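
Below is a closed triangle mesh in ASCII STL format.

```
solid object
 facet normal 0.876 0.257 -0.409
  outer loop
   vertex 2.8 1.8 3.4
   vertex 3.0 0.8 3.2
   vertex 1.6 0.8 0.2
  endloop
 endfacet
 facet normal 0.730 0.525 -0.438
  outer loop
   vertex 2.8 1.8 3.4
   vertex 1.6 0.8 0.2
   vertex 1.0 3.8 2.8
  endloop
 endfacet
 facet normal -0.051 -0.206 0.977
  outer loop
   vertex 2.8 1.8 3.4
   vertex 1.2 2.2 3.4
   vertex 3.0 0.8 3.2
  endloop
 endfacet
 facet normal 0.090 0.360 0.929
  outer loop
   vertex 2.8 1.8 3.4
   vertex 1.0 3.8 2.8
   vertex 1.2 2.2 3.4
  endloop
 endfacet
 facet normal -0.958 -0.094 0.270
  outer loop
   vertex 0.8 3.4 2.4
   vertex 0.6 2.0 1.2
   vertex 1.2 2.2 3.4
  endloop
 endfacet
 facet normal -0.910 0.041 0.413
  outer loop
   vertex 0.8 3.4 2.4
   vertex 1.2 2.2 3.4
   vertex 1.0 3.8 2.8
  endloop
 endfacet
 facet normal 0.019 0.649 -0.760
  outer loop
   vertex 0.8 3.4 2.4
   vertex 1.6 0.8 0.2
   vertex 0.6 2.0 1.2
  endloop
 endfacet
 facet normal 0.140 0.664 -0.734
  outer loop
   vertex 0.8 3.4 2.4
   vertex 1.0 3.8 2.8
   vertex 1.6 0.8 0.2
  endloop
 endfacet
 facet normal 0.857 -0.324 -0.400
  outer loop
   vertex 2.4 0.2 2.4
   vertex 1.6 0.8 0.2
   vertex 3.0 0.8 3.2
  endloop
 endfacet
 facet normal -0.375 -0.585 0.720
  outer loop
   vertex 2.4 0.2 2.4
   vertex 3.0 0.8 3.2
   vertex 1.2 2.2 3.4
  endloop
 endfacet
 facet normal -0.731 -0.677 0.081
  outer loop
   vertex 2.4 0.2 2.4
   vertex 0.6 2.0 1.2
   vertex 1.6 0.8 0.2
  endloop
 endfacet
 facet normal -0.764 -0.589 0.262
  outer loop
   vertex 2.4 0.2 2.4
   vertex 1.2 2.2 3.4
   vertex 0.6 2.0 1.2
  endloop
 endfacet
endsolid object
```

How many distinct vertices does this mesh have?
8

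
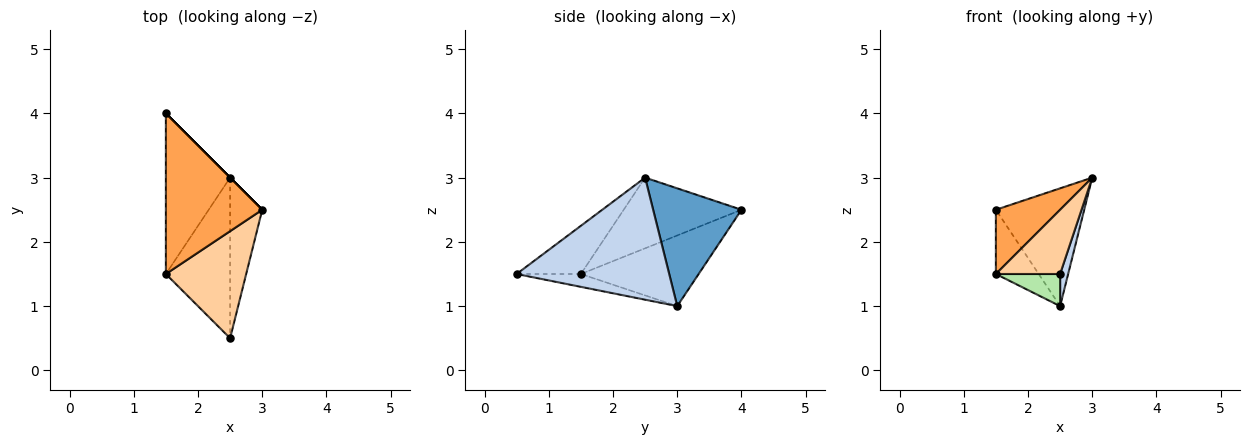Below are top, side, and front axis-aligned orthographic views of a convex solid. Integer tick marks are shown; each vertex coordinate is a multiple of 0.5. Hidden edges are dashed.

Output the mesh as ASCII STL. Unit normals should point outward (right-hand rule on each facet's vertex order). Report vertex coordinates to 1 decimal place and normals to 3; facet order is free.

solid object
 facet normal 0.707 0.707 0.000
  outer loop
   vertex 2.5 3.0 1.0
   vertex 1.5 4.0 2.5
   vertex 3.0 2.5 3.0
  endloop
 endfacet
 facet normal 0.966 -0.051 -0.254
  outer loop
   vertex 2.5 3.0 1.0
   vertex 3.0 2.5 3.0
   vertex 2.5 0.5 1.5
  endloop
 endfacet
 facet normal -0.563 -0.307 0.767
  outer loop
   vertex 1.5 1.5 1.5
   vertex 3.0 2.5 3.0
   vertex 1.5 4.0 2.5
  endloop
 endfacet
 facet normal -0.457 -0.457 0.762
  outer loop
   vertex 1.5 1.5 1.5
   vertex 2.5 0.5 1.5
   vertex 3.0 2.5 3.0
  endloop
 endfacet
 facet normal -0.715 0.260 -0.650
  outer loop
   vertex 1.5 1.5 1.5
   vertex 1.5 4.0 2.5
   vertex 2.5 3.0 1.0
  endloop
 endfacet
 facet normal -0.192 -0.192 -0.962
  outer loop
   vertex 1.5 1.5 1.5
   vertex 2.5 3.0 1.0
   vertex 2.5 0.5 1.5
  endloop
 endfacet
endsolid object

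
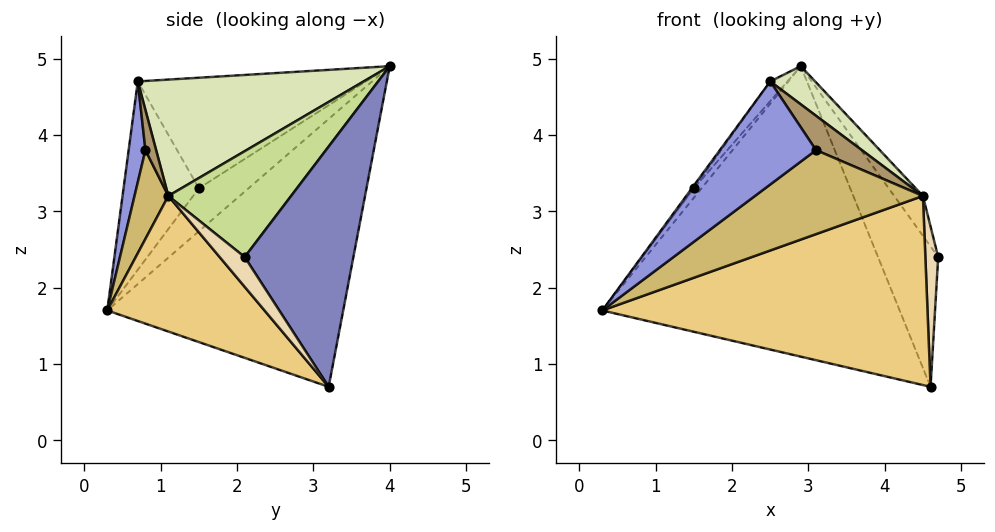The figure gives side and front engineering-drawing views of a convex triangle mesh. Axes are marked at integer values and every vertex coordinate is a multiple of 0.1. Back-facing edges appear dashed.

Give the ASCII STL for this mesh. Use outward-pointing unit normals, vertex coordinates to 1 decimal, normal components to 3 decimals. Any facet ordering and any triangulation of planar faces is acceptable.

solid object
 facet normal -0.577 0.727 -0.372
  outer loop
   vertex 4.6 3.2 0.7
   vertex 0.3 0.3 1.7
   vertex 2.9 4.0 4.9
  endloop
 endfacet
 facet normal 0.846 0.468 0.253
  outer loop
   vertex 4.6 3.2 0.7
   vertex 2.9 4.0 4.9
   vertex 4.7 2.1 2.4
  endloop
 endfacet
 facet normal 0.172 -0.985 0.005
  outer loop
   vertex 3.1 0.8 3.8
   vertex 2.5 0.7 4.7
   vertex 0.3 0.3 1.7
  endloop
 endfacet
 facet normal -0.837 0.129 0.531
  outer loop
   vertex 1.5 1.5 3.3
   vertex 2.9 4.0 4.9
   vertex 0.3 0.3 1.7
  endloop
 endfacet
 facet normal -0.808 0.022 0.589
  outer loop
   vertex 1.5 1.5 3.3
   vertex 0.3 0.3 1.7
   vertex 2.5 0.7 4.7
  endloop
 endfacet
 facet normal -0.796 0.060 0.603
  outer loop
   vertex 1.5 1.5 3.3
   vertex 2.5 0.7 4.7
   vertex 2.9 4.0 4.9
  endloop
 endfacet
 facet normal 0.861 0.201 0.467
  outer loop
   vertex 4.5 1.1 3.2
   vertex 4.7 2.1 2.4
   vertex 2.9 4.0 4.9
  endloop
 endfacet
 facet normal 0.611 -0.121 0.782
  outer loop
   vertex 4.5 1.1 3.2
   vertex 2.9 4.0 4.9
   vertex 2.5 0.7 4.7
  endloop
 endfacet
 facet normal 0.227 -0.973 0.043
  outer loop
   vertex 4.5 1.1 3.2
   vertex 2.5 0.7 4.7
   vertex 3.1 0.8 3.8
  endloop
 endfacet
 facet normal 0.197 -0.980 -0.030
  outer loop
   vertex 4.5 1.1 3.2
   vertex 3.1 0.8 3.8
   vertex 0.3 0.3 1.7
  endloop
 endfacet
 facet normal 0.350 -0.724 -0.594
  outer loop
   vertex 4.5 1.1 3.2
   vertex 0.3 0.3 1.7
   vertex 4.6 3.2 0.7
  endloop
 endfacet
 facet normal 0.841 -0.431 -0.328
  outer loop
   vertex 4.5 1.1 3.2
   vertex 4.6 3.2 0.7
   vertex 4.7 2.1 2.4
  endloop
 endfacet
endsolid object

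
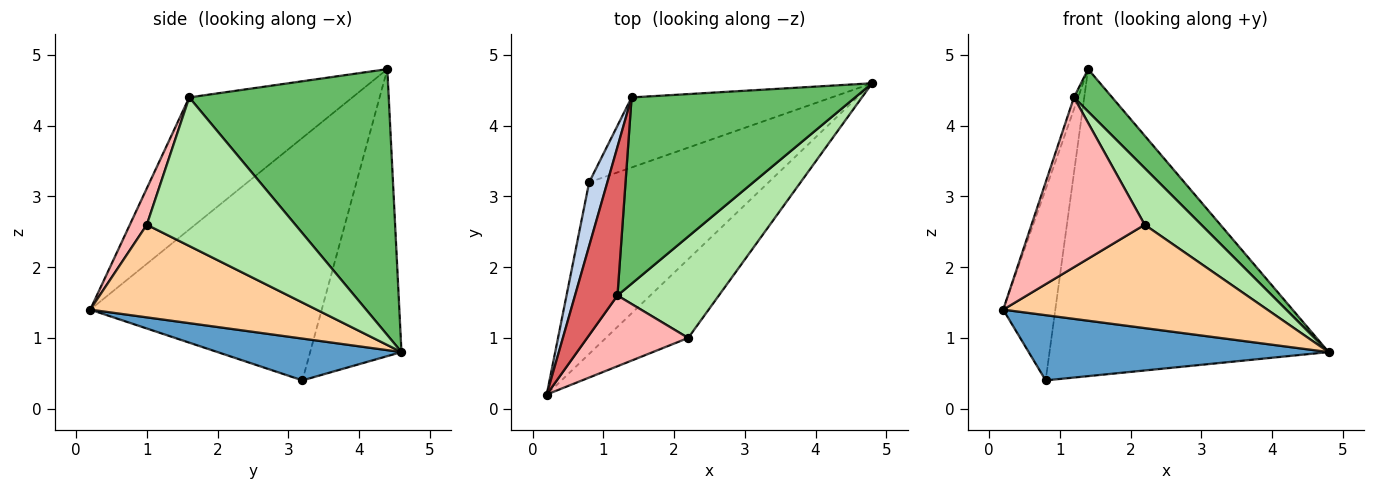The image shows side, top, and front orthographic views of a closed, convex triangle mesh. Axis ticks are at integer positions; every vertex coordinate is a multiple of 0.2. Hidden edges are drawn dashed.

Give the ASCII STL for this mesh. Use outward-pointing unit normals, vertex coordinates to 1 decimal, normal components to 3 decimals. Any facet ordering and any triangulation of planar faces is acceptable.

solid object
 facet normal 0.213 -0.347 -0.913
  outer loop
   vertex 0.8 3.2 0.4
   vertex 4.8 4.6 0.8
   vertex 0.2 0.2 1.4
  endloop
 endfacet
 facet normal -0.973 0.219 0.073
  outer loop
   vertex 0.8 3.2 0.4
   vertex 0.2 0.2 1.4
   vertex 1.4 4.4 4.8
  endloop
 endfacet
 facet normal -0.304 0.929 -0.212
  outer loop
   vertex 0.8 3.2 0.4
   vertex 1.4 4.4 4.8
   vertex 4.8 4.6 0.8
  endloop
 endfacet
 facet normal 0.563 -0.657 -0.501
  outer loop
   vertex 2.2 1.0 2.6
   vertex 0.2 0.2 1.4
   vertex 4.8 4.6 0.8
  endloop
 endfacet
 facet normal 0.757 -0.145 0.637
  outer loop
   vertex 1.2 1.6 4.4
   vertex 4.8 4.6 0.8
   vertex 1.4 4.4 4.8
  endloop
 endfacet
 facet normal 0.788 -0.300 0.538
  outer loop
   vertex 1.2 1.6 4.4
   vertex 2.2 1.0 2.6
   vertex 4.8 4.6 0.8
  endloop
 endfacet
 facet normal -0.952 0.024 0.306
  outer loop
   vertex 1.2 1.6 4.4
   vertex 1.4 4.4 4.8
   vertex 0.2 0.2 1.4
  endloop
 endfacet
 facet normal 0.137 -0.914 0.381
  outer loop
   vertex 1.2 1.6 4.4
   vertex 0.2 0.2 1.4
   vertex 2.2 1.0 2.6
  endloop
 endfacet
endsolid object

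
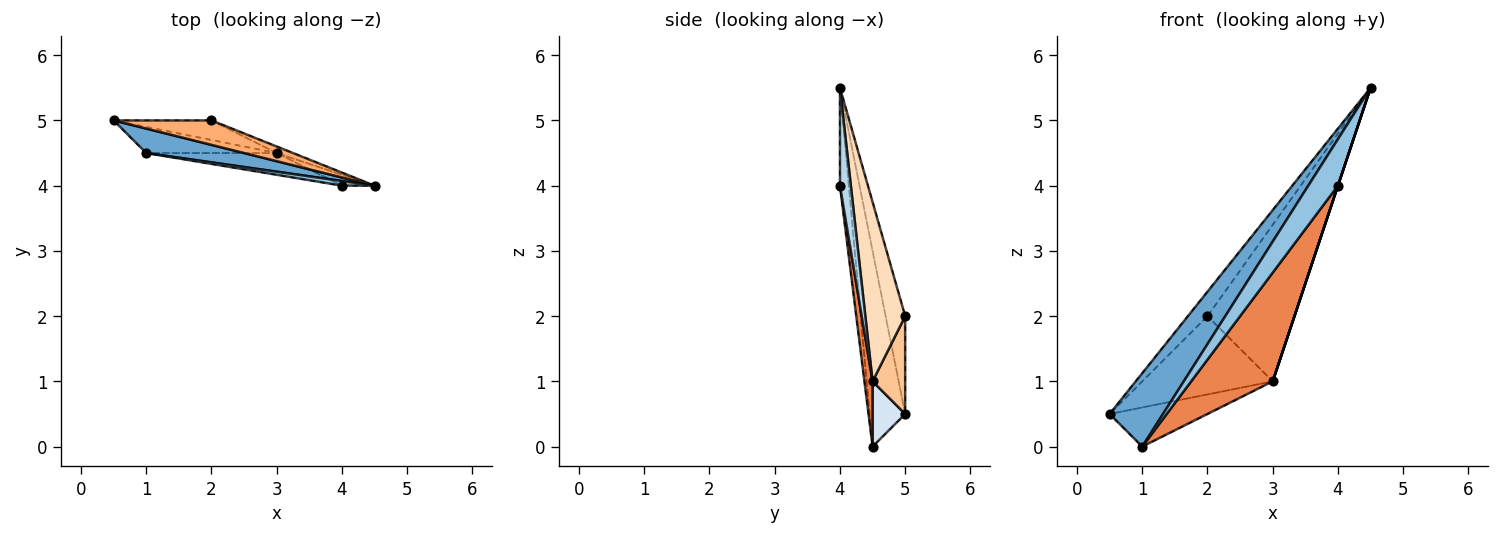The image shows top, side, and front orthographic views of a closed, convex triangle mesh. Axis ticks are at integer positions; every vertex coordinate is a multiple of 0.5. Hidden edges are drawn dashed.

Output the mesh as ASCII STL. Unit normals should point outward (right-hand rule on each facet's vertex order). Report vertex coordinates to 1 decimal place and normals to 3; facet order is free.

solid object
 facet normal -0.535 -0.802 0.267
  outer loop
   vertex 1.0 4.5 0.0
   vertex 4.5 4.0 5.5
   vertex 0.5 5.0 0.5
  endloop
 endfacet
 facet normal -0.286 -0.953 0.095
  outer loop
   vertex 4.0 4.0 4.0
   vertex 4.5 4.0 5.5
   vertex 1.0 4.5 0.0
  endloop
 endfacet
 facet normal 0.949 0.000 -0.316
  outer loop
   vertex 3.0 4.5 1.0
   vertex 4.5 4.0 5.5
   vertex 4.0 4.0 4.0
  endloop
 endfacet
 facet normal 0.267 0.802 -0.535
  outer loop
   vertex 3.0 4.5 1.0
   vertex 1.0 4.5 0.0
   vertex 0.5 5.0 0.5
  endloop
 endfacet
 facet normal 0.098 -0.976 -0.195
  outer loop
   vertex 3.0 4.5 1.0
   vertex 4.0 4.0 4.0
   vertex 1.0 4.5 0.0
  endloop
 endfacet
 facet normal -0.577 0.577 0.577
  outer loop
   vertex 2.0 5.0 2.0
   vertex 0.5 5.0 0.5
   vertex 4.5 4.0 5.5
  endloop
 endfacet
 facet normal 0.236 0.943 -0.236
  outer loop
   vertex 2.0 5.0 2.0
   vertex 3.0 4.5 1.0
   vertex 0.5 5.0 0.5
  endloop
 endfacet
 facet normal 0.416 0.908 -0.038
  outer loop
   vertex 2.0 5.0 2.0
   vertex 4.5 4.0 5.5
   vertex 3.0 4.5 1.0
  endloop
 endfacet
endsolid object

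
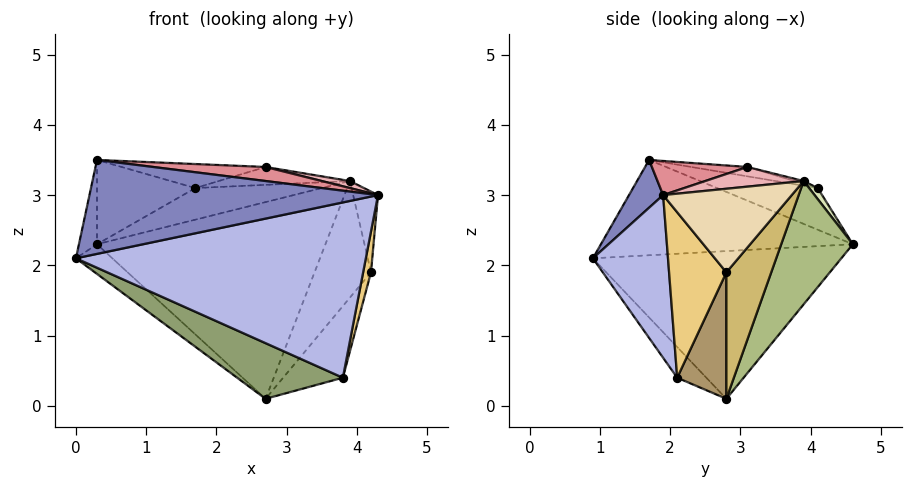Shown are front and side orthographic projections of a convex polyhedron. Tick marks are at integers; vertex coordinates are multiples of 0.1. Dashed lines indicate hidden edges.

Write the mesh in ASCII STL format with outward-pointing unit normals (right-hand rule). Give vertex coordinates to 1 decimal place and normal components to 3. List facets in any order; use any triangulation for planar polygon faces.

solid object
 facet normal -0.634 0.093 -0.768
  outer loop
   vertex 2.7 2.8 0.1
   vertex 0.0 0.9 2.1
   vertex 0.3 4.6 2.3
  endloop
 endfacet
 facet normal 0.103 -0.873 0.477
  outer loop
   vertex 0.3 1.7 3.5
   vertex 0.0 0.9 2.1
   vertex 4.3 1.9 3.0
  endloop
 endfacet
 facet normal -0.983 0.070 0.170
  outer loop
   vertex 0.3 1.7 3.5
   vertex 0.3 4.6 2.3
   vertex 0.0 0.9 2.1
  endloop
 endfacet
 facet normal 0.249 -0.961 -0.122
  outer loop
   vertex 3.8 2.1 0.4
   vertex 4.3 1.9 3.0
   vertex 0.0 0.9 2.1
  endloop
 endfacet
 facet normal -0.164 -0.595 -0.787
  outer loop
   vertex 3.8 2.1 0.4
   vertex 0.0 0.9 2.1
   vertex 2.7 2.8 0.1
  endloop
 endfacet
 facet normal 0.272 0.869 -0.414
  outer loop
   vertex 3.9 3.9 3.2
   vertex 2.7 2.8 0.1
   vertex 0.3 4.6 2.3
  endloop
 endfacet
 facet normal -0.365 0.356 0.860
  outer loop
   vertex 1.7 4.1 3.1
   vertex 0.3 4.6 2.3
   vertex 0.3 1.7 3.5
  endloop
 endfacet
 facet normal 0.060 0.891 0.451
  outer loop
   vertex 1.7 4.1 3.1
   vertex 3.9 3.9 3.2
   vertex 0.3 4.6 2.3
  endloop
 endfacet
 facet normal 0.562 0.682 -0.468
  outer loop
   vertex 4.2 2.8 1.9
   vertex 3.8 2.1 0.4
   vertex 2.7 2.8 0.1
  endloop
 endfacet
 facet normal 0.552 0.695 -0.460
  outer loop
   vertex 4.2 2.8 1.9
   vertex 2.7 2.8 0.1
   vertex 3.9 3.9 3.2
  endloop
 endfacet
 facet normal 0.971 -0.133 -0.197
  outer loop
   vertex 4.2 2.8 1.9
   vertex 4.3 1.9 3.0
   vertex 3.8 2.1 0.4
  endloop
 endfacet
 facet normal 0.980 0.189 0.066
  outer loop
   vertex 4.2 2.8 1.9
   vertex 3.9 3.9 3.2
   vertex 4.3 1.9 3.0
  endloop
 endfacet
 facet normal -0.082 0.210 0.974
  outer loop
   vertex 2.7 3.1 3.4
   vertex 1.7 4.1 3.1
   vertex 0.3 1.7 3.5
  endloop
 endfacet
 facet normal -0.019 0.270 0.963
  outer loop
   vertex 2.7 3.1 3.4
   vertex 3.9 3.9 3.2
   vertex 1.7 4.1 3.1
  endloop
 endfacet
 facet normal 0.130 -0.153 0.980
  outer loop
   vertex 2.7 3.1 3.4
   vertex 0.3 1.7 3.5
   vertex 4.3 1.9 3.0
  endloop
 endfacet
 facet normal 0.201 -0.058 0.978
  outer loop
   vertex 2.7 3.1 3.4
   vertex 4.3 1.9 3.0
   vertex 3.9 3.9 3.2
  endloop
 endfacet
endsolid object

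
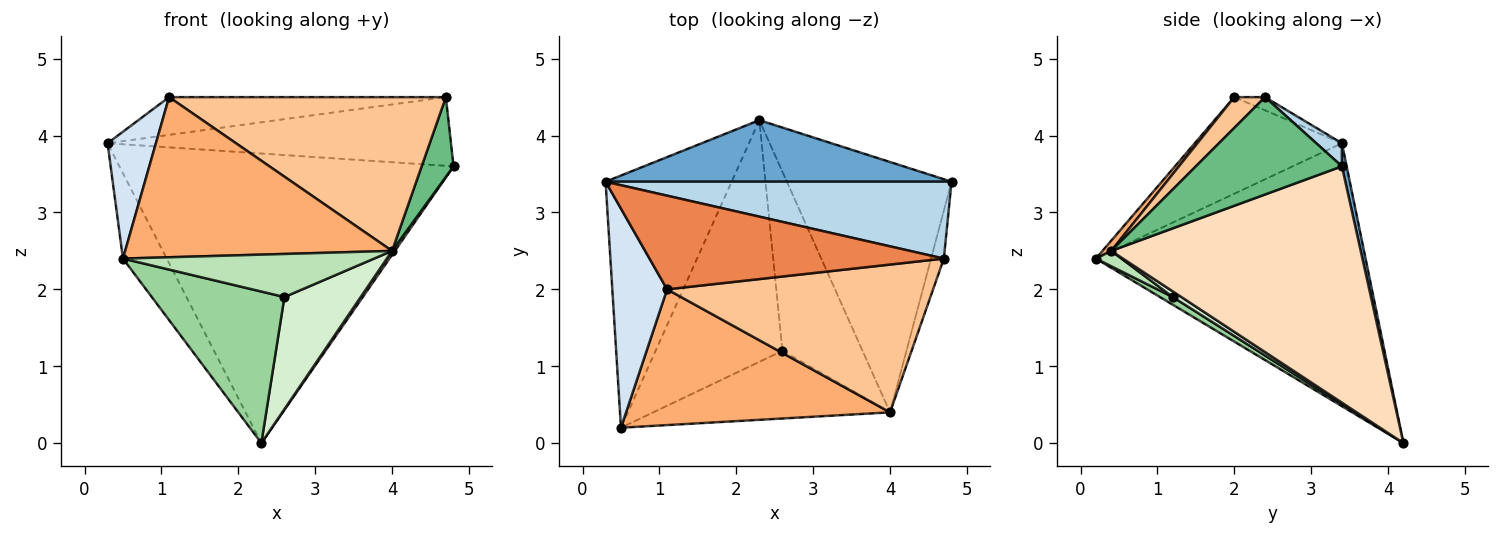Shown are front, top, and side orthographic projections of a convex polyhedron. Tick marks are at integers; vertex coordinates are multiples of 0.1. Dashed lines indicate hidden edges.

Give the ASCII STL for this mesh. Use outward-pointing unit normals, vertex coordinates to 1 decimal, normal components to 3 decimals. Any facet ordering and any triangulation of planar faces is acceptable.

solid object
 facet normal 0.014 0.978 0.208
  outer loop
   vertex 2.3 4.2 0.0
   vertex 0.3 3.4 3.9
   vertex 4.8 3.4 3.6
  endloop
 endfacet
 facet normal -0.892 0.145 -0.428
  outer loop
   vertex 2.3 4.2 0.0
   vertex 0.5 0.2 2.4
   vertex 0.3 3.4 3.9
  endloop
 endfacet
 facet normal 0.050 0.665 0.745
  outer loop
   vertex 4.7 2.4 4.5
   vertex 4.8 3.4 3.6
   vertex 0.3 3.4 3.9
  endloop
 endfacet
 facet normal -0.836 -0.275 0.474
  outer loop
   vertex 1.1 2.0 4.5
   vertex 0.3 3.4 3.9
   vertex 0.5 0.2 2.4
  endloop
 endfacet
 facet normal -0.041 0.373 0.927
  outer loop
   vertex 1.1 2.0 4.5
   vertex 4.7 2.4 4.5
   vertex 0.3 3.4 3.9
  endloop
 endfacet
 facet normal 0.025 -0.763 0.646
  outer loop
   vertex 4.0 0.4 2.5
   vertex 1.1 2.0 4.5
   vertex 0.5 0.2 2.4
  endloop
 endfacet
 facet normal 0.080 -0.719 0.691
  outer loop
   vertex 4.0 0.4 2.5
   vertex 4.7 2.4 4.5
   vertex 1.1 2.0 4.5
  endloop
 endfacet
 facet normal 0.820 -0.009 -0.572
  outer loop
   vertex 4.0 0.4 2.5
   vertex 2.3 4.2 0.0
   vertex 4.8 3.4 3.6
  endloop
 endfacet
 facet normal 0.969 -0.212 -0.127
  outer loop
   vertex 4.0 0.4 2.5
   vertex 4.8 3.4 3.6
   vertex 4.7 2.4 4.5
  endloop
 endfacet
 facet normal 0.051 -0.531 -0.846
  outer loop
   vertex 2.6 1.2 1.9
   vertex 0.5 0.2 2.4
   vertex 2.3 4.2 0.0
  endloop
 endfacet
 facet normal 0.055 -0.536 -0.842
  outer loop
   vertex 2.6 1.2 1.9
   vertex 4.0 0.4 2.5
   vertex 0.5 0.2 2.4
  endloop
 endfacet
 facet normal 0.060 -0.530 -0.846
  outer loop
   vertex 2.6 1.2 1.9
   vertex 2.3 4.2 0.0
   vertex 4.0 0.4 2.5
  endloop
 endfacet
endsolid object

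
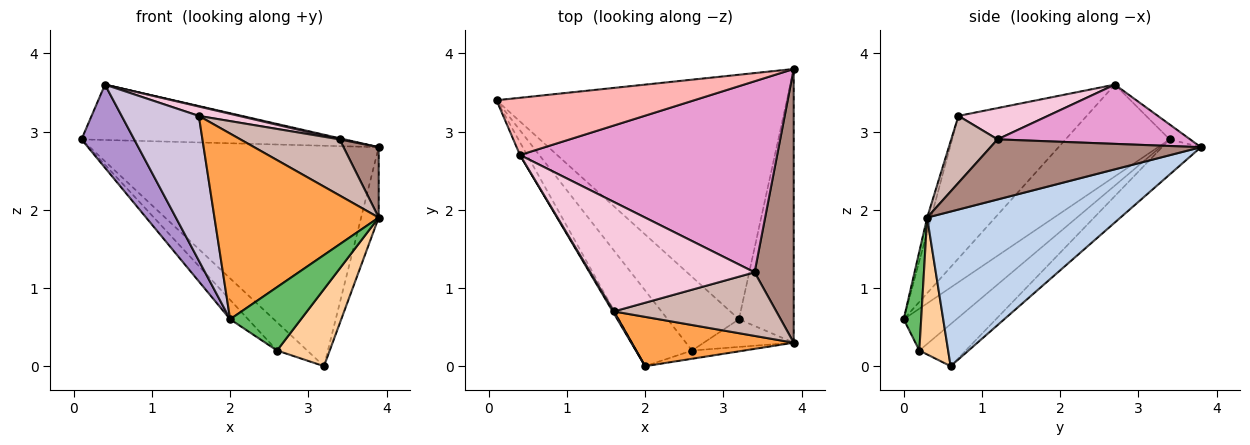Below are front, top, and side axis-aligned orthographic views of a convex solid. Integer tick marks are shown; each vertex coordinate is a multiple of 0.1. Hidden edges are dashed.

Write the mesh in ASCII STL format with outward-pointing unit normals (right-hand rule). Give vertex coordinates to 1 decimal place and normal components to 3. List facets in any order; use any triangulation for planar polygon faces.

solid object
 facet normal -0.090 0.667 -0.740
  outer loop
   vertex 3.2 0.6 0.0
   vertex 0.1 3.4 2.9
   vertex 3.9 3.8 2.8
  endloop
 endfacet
 facet normal 0.939 0.086 -0.333
  outer loop
   vertex 3.2 0.6 0.0
   vertex 3.9 3.8 2.8
   vertex 3.9 0.3 1.9
  endloop
 endfacet
 facet normal -0.023 -0.966 0.257
  outer loop
   vertex 1.6 0.7 3.2
   vertex 2.0 0.0 0.6
   vertex 3.9 0.3 1.9
  endloop
 endfacet
 facet normal 0.458 -0.837 -0.301
  outer loop
   vertex 2.6 0.2 0.2
   vertex 3.2 0.6 0.0
   vertex 3.9 0.3 1.9
  endloop
 endfacet
 facet normal 0.238 -0.963 -0.125
  outer loop
   vertex 2.6 0.2 0.2
   vertex 3.9 0.3 1.9
   vertex 2.0 0.0 0.6
  endloop
 endfacet
 facet normal -0.482 0.314 -0.818
  outer loop
   vertex 2.6 0.2 0.2
   vertex 0.1 3.4 2.9
   vertex 3.2 0.6 0.0
  endloop
 endfacet
 facet normal -0.589 0.201 -0.783
  outer loop
   vertex 2.6 0.2 0.2
   vertex 2.0 0.0 0.6
   vertex 0.1 3.4 2.9
  endloop
 endfacet
 facet normal -0.054 0.694 0.718
  outer loop
   vertex 0.4 2.7 3.6
   vertex 3.9 3.8 2.8
   vertex 0.1 3.4 2.9
  endloop
 endfacet
 facet normal -0.890 -0.451 -0.069
  outer loop
   vertex 0.4 2.7 3.6
   vertex 0.1 3.4 2.9
   vertex 2.0 0.0 0.6
  endloop
 endfacet
 facet normal -0.857 -0.516 0.007
  outer loop
   vertex 0.4 2.7 3.6
   vertex 2.0 0.0 0.6
   vertex 1.6 0.7 3.2
  endloop
 endfacet
 facet normal 0.830 -0.139 0.540
  outer loop
   vertex 3.4 1.2 2.9
   vertex 3.9 0.3 1.9
   vertex 3.9 3.8 2.8
  endloop
 endfacet
 facet normal 0.295 -0.632 0.716
  outer loop
   vertex 3.4 1.2 2.9
   vertex 1.6 0.7 3.2
   vertex 3.9 0.3 1.9
  endloop
 endfacet
 facet normal 0.225 -0.006 0.974
  outer loop
   vertex 3.4 1.2 2.9
   vertex 3.9 3.8 2.8
   vertex 0.4 2.7 3.6
  endloop
 endfacet
 facet normal 0.186 -0.084 0.979
  outer loop
   vertex 3.4 1.2 2.9
   vertex 0.4 2.7 3.6
   vertex 1.6 0.7 3.2
  endloop
 endfacet
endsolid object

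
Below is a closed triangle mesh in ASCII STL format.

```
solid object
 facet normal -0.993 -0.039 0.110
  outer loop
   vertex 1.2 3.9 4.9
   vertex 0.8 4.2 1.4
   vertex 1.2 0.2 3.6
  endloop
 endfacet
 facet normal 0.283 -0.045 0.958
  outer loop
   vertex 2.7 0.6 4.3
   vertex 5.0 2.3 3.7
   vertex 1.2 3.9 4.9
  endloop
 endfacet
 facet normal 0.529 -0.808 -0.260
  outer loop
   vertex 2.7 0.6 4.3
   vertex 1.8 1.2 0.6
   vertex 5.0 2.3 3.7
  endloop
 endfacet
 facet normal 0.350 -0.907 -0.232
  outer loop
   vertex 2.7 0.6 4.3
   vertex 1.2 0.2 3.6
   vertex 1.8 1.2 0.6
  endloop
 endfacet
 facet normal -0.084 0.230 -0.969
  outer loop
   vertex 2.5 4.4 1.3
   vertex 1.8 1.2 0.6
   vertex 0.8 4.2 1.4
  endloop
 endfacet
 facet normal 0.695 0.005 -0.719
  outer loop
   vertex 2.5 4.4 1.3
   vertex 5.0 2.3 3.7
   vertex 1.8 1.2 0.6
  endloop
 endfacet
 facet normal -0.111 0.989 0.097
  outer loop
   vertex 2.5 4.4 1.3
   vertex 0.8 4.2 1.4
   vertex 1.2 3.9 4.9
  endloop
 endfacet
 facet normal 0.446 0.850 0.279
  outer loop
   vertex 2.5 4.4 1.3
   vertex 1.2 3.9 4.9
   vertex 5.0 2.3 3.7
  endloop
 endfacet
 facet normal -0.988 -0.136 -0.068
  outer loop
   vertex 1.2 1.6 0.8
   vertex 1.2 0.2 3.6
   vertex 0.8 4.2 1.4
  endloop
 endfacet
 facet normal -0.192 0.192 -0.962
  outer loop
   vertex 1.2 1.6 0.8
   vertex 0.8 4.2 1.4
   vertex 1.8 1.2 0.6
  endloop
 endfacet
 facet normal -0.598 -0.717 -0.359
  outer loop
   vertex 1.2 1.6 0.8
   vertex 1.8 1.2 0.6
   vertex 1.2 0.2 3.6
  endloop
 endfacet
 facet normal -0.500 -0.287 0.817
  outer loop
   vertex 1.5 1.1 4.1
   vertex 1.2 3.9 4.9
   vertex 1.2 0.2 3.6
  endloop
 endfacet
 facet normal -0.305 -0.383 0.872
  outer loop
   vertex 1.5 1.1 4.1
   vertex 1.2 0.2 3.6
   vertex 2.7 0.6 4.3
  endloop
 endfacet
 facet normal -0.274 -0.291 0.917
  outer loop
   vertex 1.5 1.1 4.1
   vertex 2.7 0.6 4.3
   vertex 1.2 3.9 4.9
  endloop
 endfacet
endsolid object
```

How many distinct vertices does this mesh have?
9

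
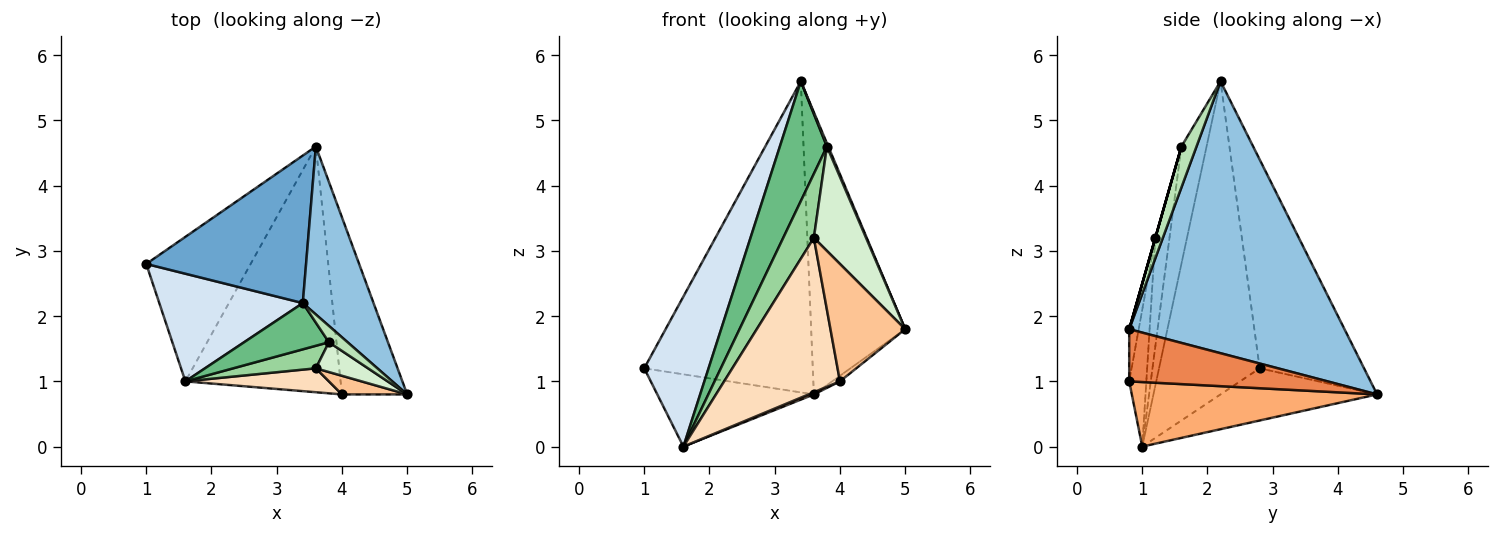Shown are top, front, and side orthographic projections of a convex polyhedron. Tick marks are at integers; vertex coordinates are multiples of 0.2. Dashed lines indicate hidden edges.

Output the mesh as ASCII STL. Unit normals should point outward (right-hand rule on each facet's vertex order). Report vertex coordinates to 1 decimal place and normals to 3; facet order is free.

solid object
 facet normal -0.488 0.788 0.374
  outer loop
   vertex 3.4 2.2 5.6
   vertex 3.6 4.6 0.8
   vertex 1.0 2.8 1.2
  endloop
 endfacet
 facet normal 0.891 0.389 0.232
  outer loop
   vertex 3.4 2.2 5.6
   vertex 5.0 0.8 1.8
   vertex 3.6 4.6 0.8
  endloop
 endfacet
 facet normal -0.408 0.408 -0.816
  outer loop
   vertex 1.6 1.0 0.0
   vertex 1.0 2.8 1.2
   vertex 3.6 4.6 0.8
  endloop
 endfacet
 facet normal -0.786 -0.502 0.360
  outer loop
   vertex 1.6 1.0 0.0
   vertex 3.4 2.2 5.6
   vertex 1.0 2.8 1.2
  endloop
 endfacet
 facet normal 0.625 0.025 -0.781
  outer loop
   vertex 4.0 0.8 1.0
   vertex 3.6 4.6 0.8
   vertex 5.0 0.8 1.8
  endloop
 endfacet
 facet normal 0.384 -0.008 -0.923
  outer loop
   vertex 4.0 0.8 1.0
   vertex 1.6 1.0 0.0
   vertex 3.6 4.6 0.8
  endloop
 endfacet
 facet normal -0.124 -0.980 0.156
  outer loop
   vertex 3.6 1.2 3.2
   vertex 4.0 0.8 1.0
   vertex 5.0 0.8 1.8
  endloop
 endfacet
 facet normal -0.145 -0.978 0.151
  outer loop
   vertex 3.6 1.2 3.2
   vertex 1.6 1.0 0.0
   vertex 4.0 0.8 1.0
  endloop
 endfacet
 facet normal -0.446 -0.835 0.322
  outer loop
   vertex 3.8 1.6 4.6
   vertex 3.4 2.2 5.6
   vertex 1.6 1.0 0.0
  endloop
 endfacet
 facet normal -0.400 -0.864 0.304
  outer loop
   vertex 3.8 1.6 4.6
   vertex 1.6 1.0 0.0
   vertex 3.6 1.2 3.2
  endloop
 endfacet
 facet normal 0.907 -0.082 0.412
  outer loop
   vertex 3.8 1.6 4.6
   vertex 5.0 0.8 1.8
   vertex 3.4 2.2 5.6
  endloop
 endfacet
 facet normal 0.000 -0.962 0.275
  outer loop
   vertex 3.8 1.6 4.6
   vertex 3.6 1.2 3.2
   vertex 5.0 0.8 1.8
  endloop
 endfacet
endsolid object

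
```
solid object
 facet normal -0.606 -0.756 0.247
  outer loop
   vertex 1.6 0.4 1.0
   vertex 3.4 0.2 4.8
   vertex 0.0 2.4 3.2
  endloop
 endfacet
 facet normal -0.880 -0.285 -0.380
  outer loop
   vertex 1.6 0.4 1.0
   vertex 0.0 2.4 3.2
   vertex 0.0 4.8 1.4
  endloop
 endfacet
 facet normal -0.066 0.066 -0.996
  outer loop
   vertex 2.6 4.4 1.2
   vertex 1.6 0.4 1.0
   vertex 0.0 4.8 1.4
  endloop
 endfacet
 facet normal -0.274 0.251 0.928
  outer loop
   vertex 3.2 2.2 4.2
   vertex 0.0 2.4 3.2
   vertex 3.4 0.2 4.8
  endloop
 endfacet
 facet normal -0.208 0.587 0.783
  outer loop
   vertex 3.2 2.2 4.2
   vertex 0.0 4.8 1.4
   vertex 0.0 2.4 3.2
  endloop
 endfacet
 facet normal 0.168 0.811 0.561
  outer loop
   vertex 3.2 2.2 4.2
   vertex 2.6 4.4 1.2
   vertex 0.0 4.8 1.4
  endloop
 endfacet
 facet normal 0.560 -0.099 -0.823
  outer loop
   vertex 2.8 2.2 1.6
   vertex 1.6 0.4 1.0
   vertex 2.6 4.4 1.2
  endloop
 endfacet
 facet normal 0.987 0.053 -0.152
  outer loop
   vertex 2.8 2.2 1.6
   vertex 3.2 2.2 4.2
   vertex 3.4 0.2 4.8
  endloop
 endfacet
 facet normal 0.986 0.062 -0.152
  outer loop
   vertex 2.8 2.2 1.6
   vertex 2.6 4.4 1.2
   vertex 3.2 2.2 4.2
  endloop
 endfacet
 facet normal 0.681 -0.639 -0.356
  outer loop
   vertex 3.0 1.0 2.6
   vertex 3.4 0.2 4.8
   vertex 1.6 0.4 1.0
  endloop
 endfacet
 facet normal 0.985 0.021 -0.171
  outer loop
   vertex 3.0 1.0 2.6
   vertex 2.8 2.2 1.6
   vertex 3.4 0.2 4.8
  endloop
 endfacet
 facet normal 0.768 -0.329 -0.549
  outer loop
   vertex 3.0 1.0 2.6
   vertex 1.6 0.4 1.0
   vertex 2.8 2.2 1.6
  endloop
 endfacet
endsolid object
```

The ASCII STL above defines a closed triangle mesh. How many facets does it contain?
12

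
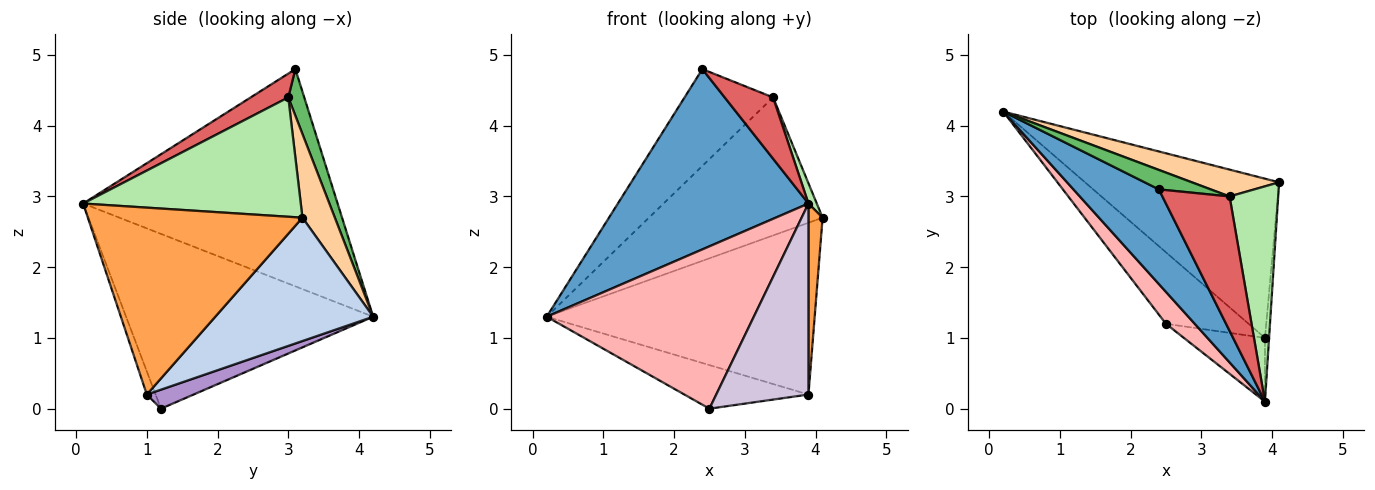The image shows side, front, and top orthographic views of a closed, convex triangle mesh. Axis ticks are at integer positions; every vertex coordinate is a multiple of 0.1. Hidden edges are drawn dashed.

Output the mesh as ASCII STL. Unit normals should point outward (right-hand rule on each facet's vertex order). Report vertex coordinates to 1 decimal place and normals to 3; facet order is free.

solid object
 facet normal -0.763 -0.572 0.300
  outer loop
   vertex 2.4 3.1 4.8
   vertex 0.2 4.2 1.3
   vertex 3.9 0.1 2.9
  endloop
 endfacet
 facet normal 0.397 0.673 -0.624
  outer loop
   vertex 3.9 1.0 0.2
   vertex 0.2 4.2 1.3
   vertex 4.1 3.2 2.7
  endloop
 endfacet
 facet normal 0.998 -0.066 -0.022
  outer loop
   vertex 3.9 1.0 0.2
   vertex 4.1 3.2 2.7
   vertex 3.9 0.1 2.9
  endloop
 endfacet
 facet normal 0.180 0.966 0.188
  outer loop
   vertex 3.4 3.0 4.4
   vertex 4.1 3.2 2.7
   vertex 0.2 4.2 1.3
  endloop
 endfacet
 facet normal 0.174 0.965 0.194
  outer loop
   vertex 3.4 3.0 4.4
   vertex 0.2 4.2 1.3
   vertex 2.4 3.1 4.8
  endloop
 endfacet
 facet normal 0.926 -0.035 0.377
  outer loop
   vertex 3.4 3.0 4.4
   vertex 3.9 0.1 2.9
   vertex 4.1 3.2 2.7
  endloop
 endfacet
 facet normal 0.307 -0.395 0.866
  outer loop
   vertex 3.4 3.0 4.4
   vertex 2.4 3.1 4.8
   vertex 3.9 0.1 2.9
  endloop
 endfacet
 facet normal -0.760 -0.637 0.125
  outer loop
   vertex 2.5 1.2 0.0
   vertex 3.9 0.1 2.9
   vertex 0.2 4.2 1.3
  endloop
 endfacet
 facet normal 0.193 0.511 -0.838
  outer loop
   vertex 2.5 1.2 0.0
   vertex 0.2 4.2 1.3
   vertex 3.9 1.0 0.2
  endloop
 endfacet
 facet normal -0.090 -0.945 -0.315
  outer loop
   vertex 2.5 1.2 0.0
   vertex 3.9 1.0 0.2
   vertex 3.9 0.1 2.9
  endloop
 endfacet
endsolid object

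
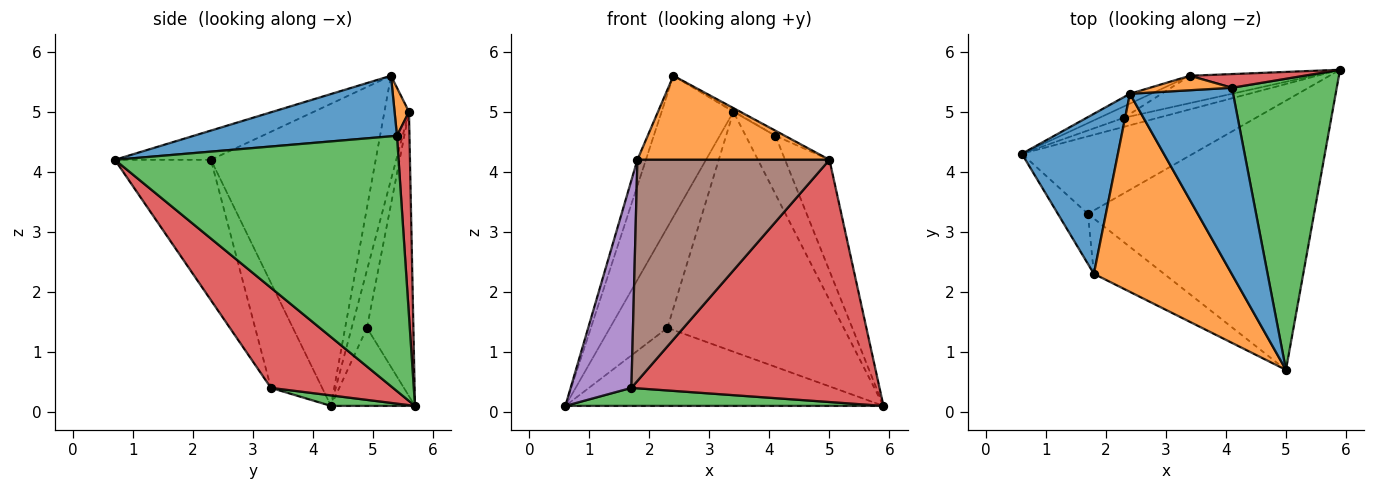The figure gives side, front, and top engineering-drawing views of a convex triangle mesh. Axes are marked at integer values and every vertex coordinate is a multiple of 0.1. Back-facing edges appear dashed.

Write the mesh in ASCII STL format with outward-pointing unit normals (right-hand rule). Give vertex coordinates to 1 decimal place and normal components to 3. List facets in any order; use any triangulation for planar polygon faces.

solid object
 facet normal -0.952 0.049 0.303
  outer loop
   vertex 1.8 2.3 4.2
   vertex 2.4 5.3 5.6
   vertex 0.6 4.3 0.1
  endloop
 endfacet
 facet normal -0.192 -0.383 0.904
  outer loop
   vertex 1.8 2.3 4.2
   vertex 5.0 0.7 4.2
   vertex 2.4 5.3 5.6
  endloop
 endfacet
 facet normal 0.060 -0.226 -0.972
  outer loop
   vertex 1.7 3.3 0.4
   vertex 0.6 4.3 0.1
   vertex 5.9 5.7 0.1
  endloop
 endfacet
 facet normal 0.313 -0.635 -0.706
  outer loop
   vertex 1.7 3.3 0.4
   vertex 5.9 5.7 0.1
   vertex 5.0 0.7 4.2
  endloop
 endfacet
 facet normal -0.634 -0.752 -0.181
  outer loop
   vertex 1.7 3.3 0.4
   vertex 1.8 2.3 4.2
   vertex 0.6 4.3 0.1
  endloop
 endfacet
 facet normal -0.436 -0.873 -0.218
  outer loop
   vertex 1.7 3.3 0.4
   vertex 5.0 0.7 4.2
   vertex 1.8 2.3 4.2
  endloop
 endfacet
 facet normal -0.323 0.944 -0.066
  outer loop
   vertex 3.4 5.6 5.0
   vertex 0.6 4.3 0.1
   vertex 2.4 5.3 5.6
  endloop
 endfacet
 facet normal -0.254 0.961 -0.112
  outer loop
   vertex 2.3 4.9 1.4
   vertex 5.9 5.7 0.1
   vertex 0.6 4.3 0.1
  endloop
 endfacet
 facet normal -0.256 0.961 -0.109
  outer loop
   vertex 2.3 4.9 1.4
   vertex 0.6 4.3 0.1
   vertex 3.4 5.6 5.0
  endloop
 endfacet
 facet normal -0.253 0.961 -0.110
  outer loop
   vertex 2.3 4.9 1.4
   vertex 3.4 5.6 5.0
   vertex 5.9 5.7 0.1
  endloop
 endfacet
 facet normal 0.506 0.023 0.862
  outer loop
   vertex 4.1 5.4 4.6
   vertex 2.4 5.3 5.6
   vertex 5.0 0.7 4.2
  endloop
 endfacet
 facet normal 0.505 0.042 0.862
  outer loop
   vertex 4.1 5.4 4.6
   vertex 3.4 5.6 5.0
   vertex 2.4 5.3 5.6
  endloop
 endfacet
 facet normal 0.916 0.143 0.376
  outer loop
   vertex 4.1 5.4 4.6
   vertex 5.0 0.7 4.2
   vertex 5.9 5.7 0.1
  endloop
 endfacet
 facet normal 0.378 0.901 0.211
  outer loop
   vertex 4.1 5.4 4.6
   vertex 5.9 5.7 0.1
   vertex 3.4 5.6 5.0
  endloop
 endfacet
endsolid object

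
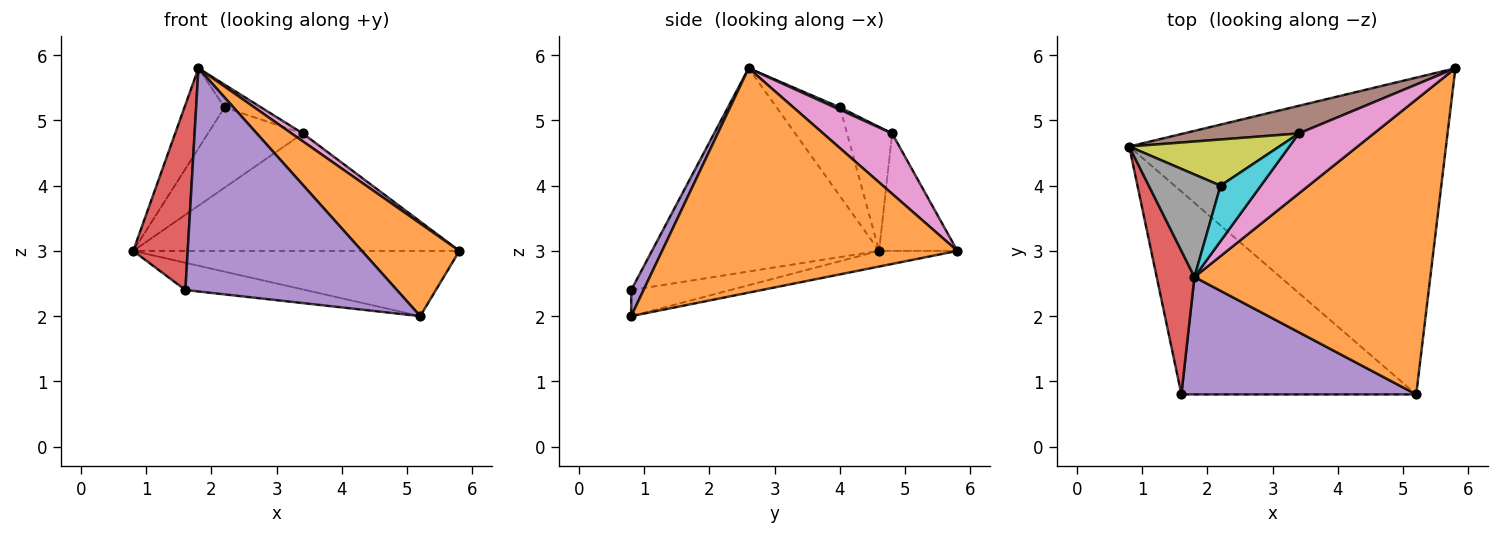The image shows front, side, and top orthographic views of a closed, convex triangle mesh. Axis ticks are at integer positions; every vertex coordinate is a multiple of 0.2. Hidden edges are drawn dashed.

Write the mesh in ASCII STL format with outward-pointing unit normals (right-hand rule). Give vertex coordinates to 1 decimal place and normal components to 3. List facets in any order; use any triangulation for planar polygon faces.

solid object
 facet normal -0.048 0.201 -0.978
  outer loop
   vertex 5.2 0.8 2.0
   vertex 0.8 4.6 3.0
   vertex 5.8 5.8 3.0
  endloop
 endfacet
 facet normal 0.672 -0.222 0.706
  outer loop
   vertex 1.8 2.6 5.8
   vertex 5.2 0.8 2.0
   vertex 5.8 5.8 3.0
  endloop
 endfacet
 facet normal -0.109 0.133 -0.985
  outer loop
   vertex 1.6 0.8 2.4
   vertex 0.8 4.6 3.0
   vertex 5.2 0.8 2.0
  endloop
 endfacet
 facet normal -0.957 -0.230 0.178
  outer loop
   vertex 1.6 0.8 2.4
   vertex 1.8 2.6 5.8
   vertex 0.8 4.6 3.0
  endloop
 endfacet
 facet normal 0.052 -0.884 0.465
  outer loop
   vertex 1.6 0.8 2.4
   vertex 5.2 0.8 2.0
   vertex 1.8 2.6 5.8
  endloop
 endfacet
 facet normal -0.227 0.948 0.223
  outer loop
   vertex 3.4 4.8 4.8
   vertex 5.8 5.8 3.0
   vertex 0.8 4.6 3.0
  endloop
 endfacet
 facet normal 0.624 -0.101 0.775
  outer loop
   vertex 3.4 4.8 4.8
   vertex 1.8 2.6 5.8
   vertex 5.8 5.8 3.0
  endloop
 endfacet
 facet normal -0.698 0.441 0.564
  outer loop
   vertex 2.2 4.0 5.2
   vertex 0.8 4.6 3.0
   vertex 1.8 2.6 5.8
  endloop
 endfacet
 facet normal -0.381 0.802 0.461
  outer loop
   vertex 2.2 4.0 5.2
   vertex 3.4 4.8 4.8
   vertex 0.8 4.6 3.0
  endloop
 endfacet
 facet normal 0.054 0.380 0.923
  outer loop
   vertex 2.2 4.0 5.2
   vertex 1.8 2.6 5.8
   vertex 3.4 4.8 4.8
  endloop
 endfacet
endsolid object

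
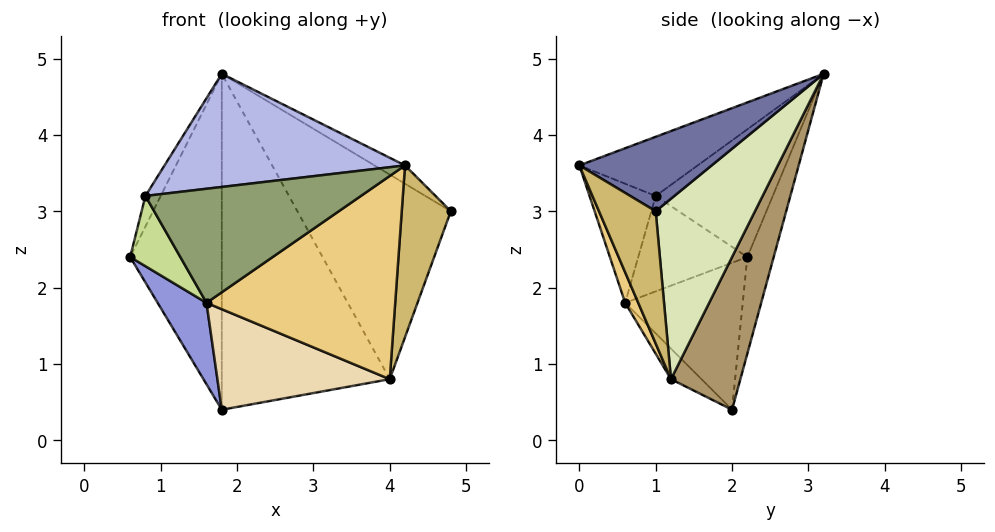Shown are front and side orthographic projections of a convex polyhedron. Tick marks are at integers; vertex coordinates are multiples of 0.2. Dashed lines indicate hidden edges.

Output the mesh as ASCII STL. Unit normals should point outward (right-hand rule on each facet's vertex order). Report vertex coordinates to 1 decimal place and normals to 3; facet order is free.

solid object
 facet normal 0.580 0.134 0.803
  outer loop
   vertex 4.2 0.0 3.6
   vertex 4.8 1.0 3.0
   vertex 1.8 3.2 4.8
  endloop
 endfacet
 facet normal -0.268 0.930 -0.254
  outer loop
   vertex 1.8 2.0 0.4
   vertex 0.6 2.2 2.4
   vertex 1.8 3.2 4.8
  endloop
 endfacet
 facet normal -0.821 -0.341 -0.458
  outer loop
   vertex 1.8 2.0 0.4
   vertex 1.6 0.6 1.8
   vertex 0.6 2.2 2.4
  endloop
 endfacet
 facet normal -0.244 -0.495 0.834
  outer loop
   vertex 0.8 1.0 3.2
   vertex 4.2 0.0 3.6
   vertex 1.8 3.2 4.8
  endloop
 endfacet
 facet normal -0.292 -0.951 0.105
  outer loop
   vertex 0.8 1.0 3.2
   vertex 1.6 0.6 1.8
   vertex 4.2 0.0 3.6
  endloop
 endfacet
 facet normal -0.907 0.118 0.404
  outer loop
   vertex 0.8 1.0 3.2
   vertex 1.8 3.2 4.8
   vertex 0.6 2.2 2.4
  endloop
 endfacet
 facet normal -0.844 -0.388 -0.371
  outer loop
   vertex 0.8 1.0 3.2
   vertex 0.6 2.2 2.4
   vertex 1.6 0.6 1.8
  endloop
 endfacet
 facet normal 0.539 0.834 -0.120
  outer loop
   vertex 4.0 1.2 0.8
   vertex 1.8 3.2 4.8
   vertex 4.8 1.0 3.0
  endloop
 endfacet
 facet normal 0.370 0.896 -0.244
  outer loop
   vertex 4.0 1.2 0.8
   vertex 1.8 2.0 0.4
   vertex 1.8 3.2 4.8
  endloop
 endfacet
 facet normal 0.717 -0.621 -0.317
  outer loop
   vertex 4.0 1.2 0.8
   vertex 4.8 1.0 3.0
   vertex 4.2 0.0 3.6
  endloop
 endfacet
 facet normal 0.064 -0.916 -0.397
  outer loop
   vertex 4.0 1.2 0.8
   vertex 4.2 0.0 3.6
   vertex 1.6 0.6 1.8
  endloop
 endfacet
 facet normal -0.123 -0.693 -0.710
  outer loop
   vertex 4.0 1.2 0.8
   vertex 1.6 0.6 1.8
   vertex 1.8 2.0 0.4
  endloop
 endfacet
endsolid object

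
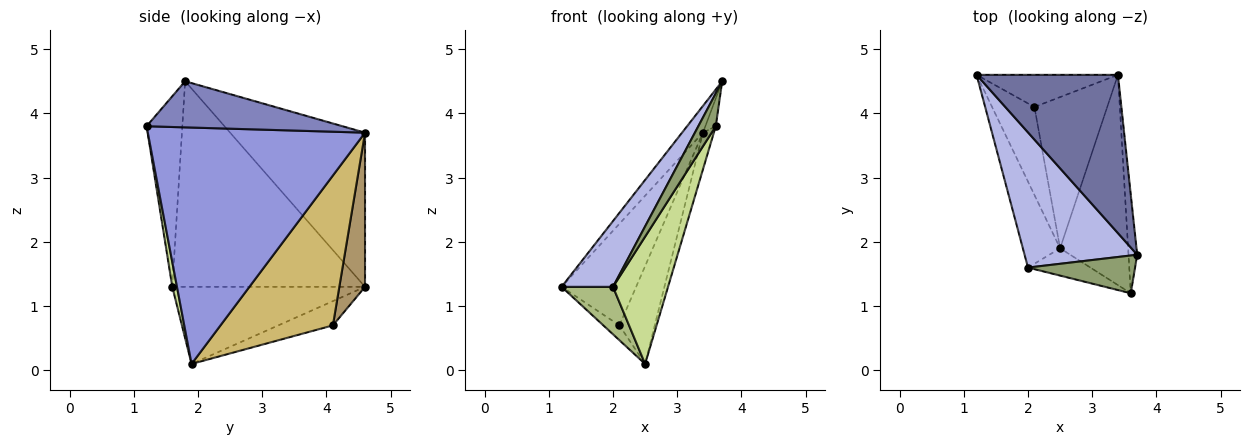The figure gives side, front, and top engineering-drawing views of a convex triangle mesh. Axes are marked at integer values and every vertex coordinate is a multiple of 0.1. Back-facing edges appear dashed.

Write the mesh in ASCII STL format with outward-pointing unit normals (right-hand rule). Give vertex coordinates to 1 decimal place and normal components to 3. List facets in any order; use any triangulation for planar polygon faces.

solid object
 facet normal -0.732 0.113 0.671
  outer loop
   vertex 3.4 4.6 3.7
   vertex 1.2 4.6 1.3
   vertex 3.7 1.8 4.5
  endloop
 endfacet
 facet normal 0.981 0.052 -0.185
  outer loop
   vertex 3.4 4.6 3.7
   vertex 3.7 1.8 4.5
   vertex 3.6 1.2 3.8
  endloop
 endfacet
 facet normal 0.960 0.048 -0.276
  outer loop
   vertex 3.4 4.6 3.7
   vertex 3.6 1.2 3.8
   vertex 2.5 1.9 0.1
  endloop
 endfacet
 facet normal -0.854 -0.228 0.468
  outer loop
   vertex 2.0 1.6 1.3
   vertex 3.7 1.8 4.5
   vertex 1.2 4.6 1.3
  endloop
 endfacet
 facet normal -0.802 -0.392 0.451
  outer loop
   vertex 2.0 1.6 1.3
   vertex 3.6 1.2 3.8
   vertex 3.7 1.8 4.5
  endloop
 endfacet
 facet normal -0.875 -0.233 -0.423
  outer loop
   vertex 2.0 1.6 1.3
   vertex 1.2 4.6 1.3
   vertex 2.5 1.9 0.1
  endloop
 endfacet
 facet normal 0.083 -0.974 -0.209
  outer loop
   vertex 2.0 1.6 1.3
   vertex 2.5 1.9 0.1
   vertex 3.6 1.2 3.8
  endloop
 endfacet
 facet normal -0.492 0.145 -0.859
  outer loop
   vertex 2.1 4.1 0.7
   vertex 2.5 1.9 0.1
   vertex 1.2 4.6 1.3
  endloop
 endfacet
 facet normal 0.312 0.906 -0.286
  outer loop
   vertex 2.1 4.1 0.7
   vertex 1.2 4.6 1.3
   vertex 3.4 4.6 3.7
  endloop
 endfacet
 facet normal 0.866 0.272 -0.420
  outer loop
   vertex 2.1 4.1 0.7
   vertex 3.4 4.6 3.7
   vertex 2.5 1.9 0.1
  endloop
 endfacet
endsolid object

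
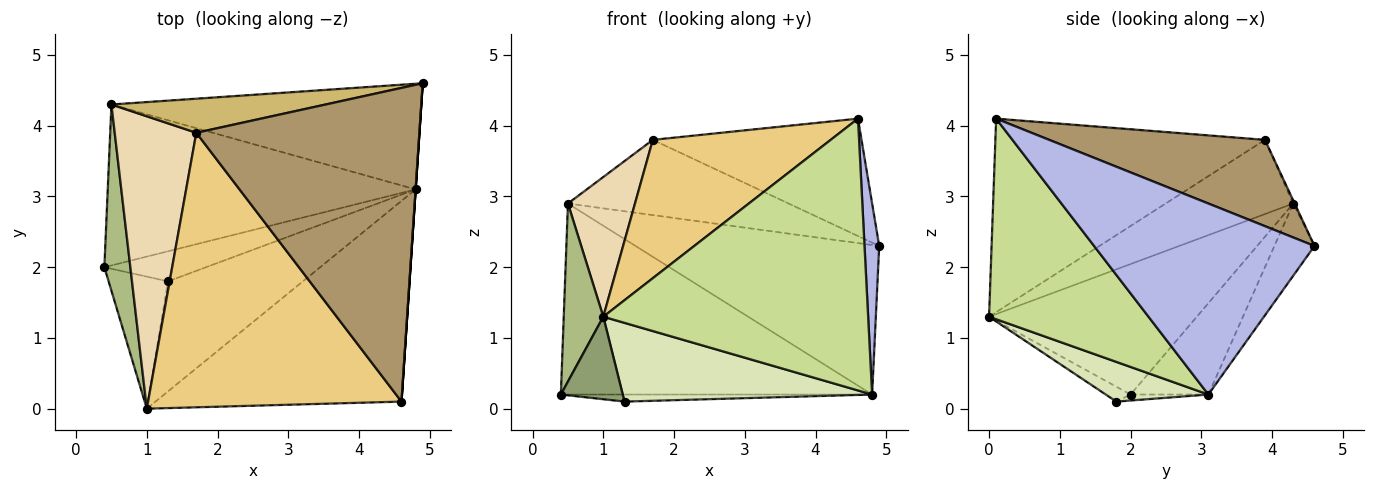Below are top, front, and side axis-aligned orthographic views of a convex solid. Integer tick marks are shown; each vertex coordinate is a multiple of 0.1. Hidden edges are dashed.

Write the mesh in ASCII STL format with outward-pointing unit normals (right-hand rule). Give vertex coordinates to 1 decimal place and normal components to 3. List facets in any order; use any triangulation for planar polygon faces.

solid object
 facet normal -0.057 0.229 -0.972
  outer loop
   vertex 4.8 3.1 0.2
   vertex 1.3 1.8 0.1
   vertex 0.4 2.0 0.2
  endloop
 endfacet
 facet normal -0.188 0.751 -0.633
  outer loop
   vertex 4.8 3.1 0.2
   vertex 0.4 2.0 0.2
   vertex 0.5 4.3 2.9
  endloop
 endfacet
 facet normal -0.133 0.809 -0.572
  outer loop
   vertex 4.8 3.1 0.2
   vertex 0.5 4.3 2.9
   vertex 4.9 4.6 2.3
  endloop
 endfacet
 facet normal 0.998 -0.067 0.000
  outer loop
   vertex 4.8 3.1 0.2
   vertex 4.9 4.6 2.3
   vertex 4.6 0.1 4.1
  endloop
 endfacet
 facet normal -0.207 -0.518 -0.830
  outer loop
   vertex 1.0 0.0 1.3
   vertex 0.4 2.0 0.2
   vertex 1.3 1.8 0.1
  endloop
 endfacet
 facet normal -0.964 -0.184 0.192
  outer loop
   vertex 1.0 0.0 1.3
   vertex 0.5 4.3 2.9
   vertex 0.4 2.0 0.2
  endloop
 endfacet
 facet normal 0.436 -0.724 -0.535
  outer loop
   vertex 1.0 0.0 1.3
   vertex 4.8 3.1 0.2
   vertex 4.6 0.1 4.1
  endloop
 endfacet
 facet normal 0.233 -0.566 -0.791
  outer loop
   vertex 1.0 0.0 1.3
   vertex 1.3 1.8 0.1
   vertex 4.8 3.1 0.2
  endloop
 endfacet
 facet normal 0.341 0.330 0.881
  outer loop
   vertex 1.7 3.9 3.8
   vertex 4.6 0.1 4.1
   vertex 4.9 4.6 2.3
  endloop
 endfacet
 facet normal -0.006 0.911 0.413
  outer loop
   vertex 1.7 3.9 3.8
   vertex 4.9 4.6 2.3
   vertex 0.5 4.3 2.9
  endloop
 endfacet
 facet normal -0.563 -0.372 0.738
  outer loop
   vertex 1.7 3.9 3.8
   vertex 1.0 0.0 1.3
   vertex 4.6 0.1 4.1
  endloop
 endfacet
 facet normal -0.634 -0.333 0.698
  outer loop
   vertex 1.7 3.9 3.8
   vertex 0.5 4.3 2.9
   vertex 1.0 0.0 1.3
  endloop
 endfacet
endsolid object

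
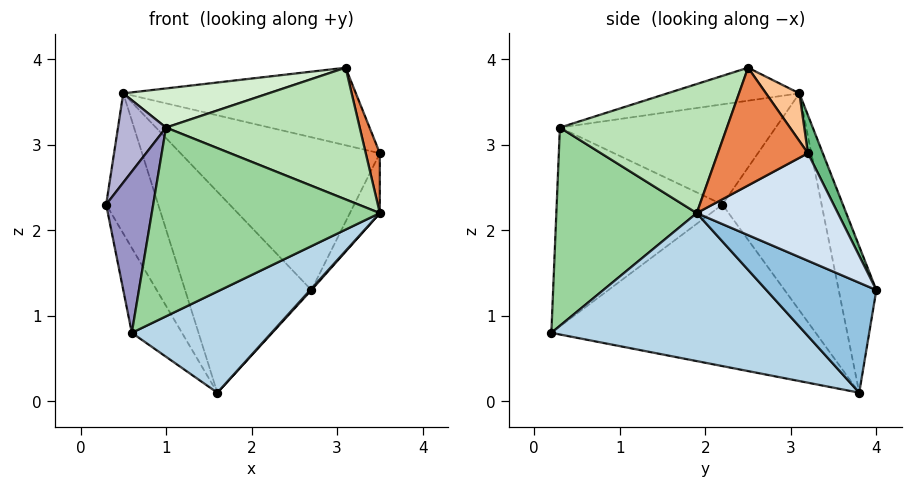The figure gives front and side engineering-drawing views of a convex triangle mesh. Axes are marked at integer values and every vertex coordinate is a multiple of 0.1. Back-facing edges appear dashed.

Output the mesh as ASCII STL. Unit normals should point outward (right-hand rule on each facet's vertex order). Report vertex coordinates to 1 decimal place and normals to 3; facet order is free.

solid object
 facet normal -0.898 0.170 -0.407
  outer loop
   vertex 1.6 3.8 0.1
   vertex 0.6 0.2 0.8
   vertex 0.3 2.2 2.3
  endloop
 endfacet
 facet normal 0.738 -0.008 -0.675
  outer loop
   vertex 1.6 3.8 0.1
   vertex 2.7 4.0 1.3
   vertex 3.5 1.9 2.2
  endloop
 endfacet
 facet normal 0.553 -0.304 -0.776
  outer loop
   vertex 1.6 3.8 0.1
   vertex 3.5 1.9 2.2
   vertex 0.6 0.2 0.8
  endloop
 endfacet
 facet normal 0.913 0.194 -0.360
  outer loop
   vertex 3.5 3.2 2.9
   vertex 3.5 1.9 2.2
   vertex 2.7 4.0 1.3
  endloop
 endfacet
 facet normal 0.950 -0.149 0.276
  outer loop
   vertex 3.5 3.2 2.9
   vertex 3.1 2.5 3.9
   vertex 3.5 1.9 2.2
  endloop
 endfacet
 facet normal -0.871 0.457 -0.182
  outer loop
   vertex 0.5 3.1 3.6
   vertex 1.6 3.8 0.1
   vertex 0.3 2.2 2.3
  endloop
 endfacet
 facet normal 0.114 0.792 0.600
  outer loop
   vertex 0.5 3.1 3.6
   vertex 3.1 2.5 3.9
   vertex 3.5 3.2 2.9
  endloop
 endfacet
 facet normal -0.284 0.953 0.101
  outer loop
   vertex 0.5 3.1 3.6
   vertex 2.7 4.0 1.3
   vertex 1.6 3.8 0.1
  endloop
 endfacet
 facet normal 0.068 0.905 0.419
  outer loop
   vertex 0.5 3.1 3.6
   vertex 3.5 3.2 2.9
   vertex 2.7 4.0 1.3
  endloop
 endfacet
 facet normal 0.524 -0.850 -0.052
  outer loop
   vertex 1.0 0.3 3.2
   vertex 0.6 0.2 0.8
   vertex 3.5 1.9 2.2
  endloop
 endfacet
 facet normal 0.602 -0.698 0.388
  outer loop
   vertex 1.0 0.3 3.2
   vertex 3.5 1.9 2.2
   vertex 3.1 2.5 3.9
  endloop
 endfacet
 facet normal -0.151 -0.166 0.975
  outer loop
   vertex 1.0 0.3 3.2
   vertex 3.1 2.5 3.9
   vertex 0.5 3.1 3.6
  endloop
 endfacet
 facet normal -0.948 -0.269 0.169
  outer loop
   vertex 1.0 0.3 3.2
   vertex 0.3 2.2 2.3
   vertex 0.6 0.2 0.8
  endloop
 endfacet
 facet normal -0.935 -0.208 0.288
  outer loop
   vertex 1.0 0.3 3.2
   vertex 0.5 3.1 3.6
   vertex 0.3 2.2 2.3
  endloop
 endfacet
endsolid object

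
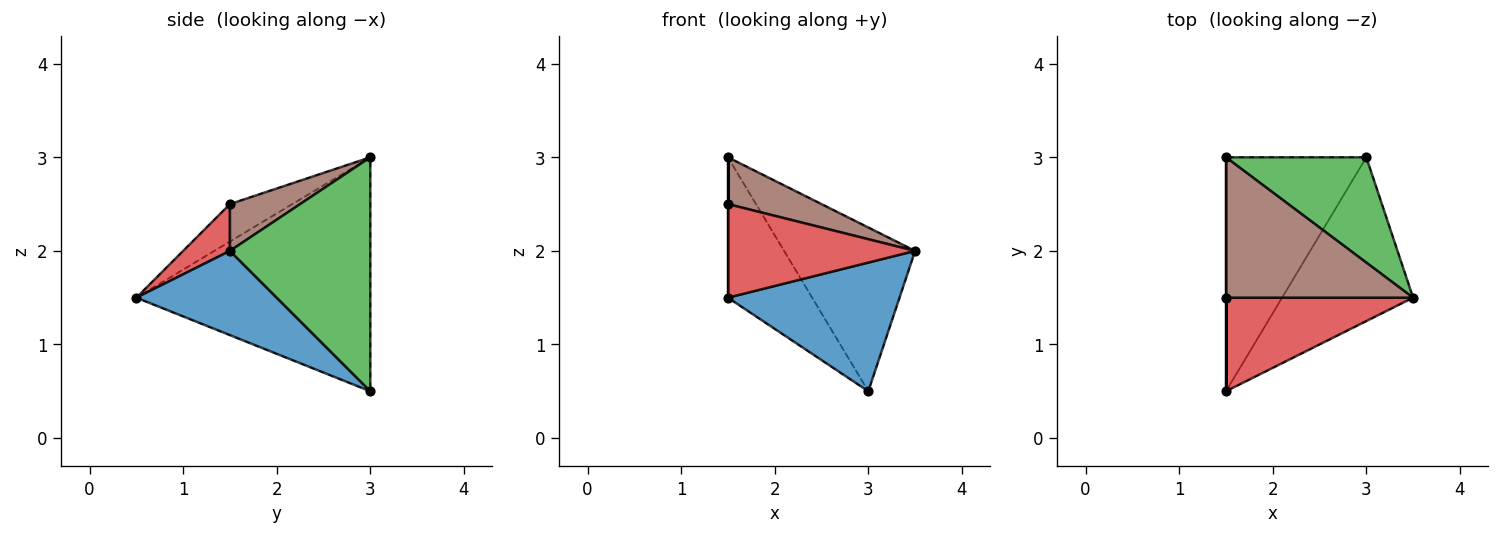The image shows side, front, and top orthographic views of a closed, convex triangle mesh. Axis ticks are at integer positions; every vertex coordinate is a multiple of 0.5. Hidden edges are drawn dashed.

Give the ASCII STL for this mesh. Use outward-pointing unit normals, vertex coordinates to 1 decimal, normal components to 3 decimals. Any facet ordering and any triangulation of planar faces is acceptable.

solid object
 facet normal 0.451 -0.551 -0.702
  outer loop
   vertex 3.0 3.0 0.5
   vertex 3.5 1.5 2.0
   vertex 1.5 0.5 1.5
  endloop
 endfacet
 facet normal -0.819 0.295 -0.492
  outer loop
   vertex 3.0 3.0 0.5
   vertex 1.5 0.5 1.5
   vertex 1.5 3.0 3.0
  endloop
 endfacet
 facet normal 0.669 0.625 0.402
  outer loop
   vertex 3.0 3.0 0.5
   vertex 1.5 3.0 3.0
   vertex 3.5 1.5 2.0
  endloop
 endfacet
 facet normal 0.174 -0.696 0.696
  outer loop
   vertex 1.5 1.5 2.5
   vertex 1.5 0.5 1.5
   vertex 3.5 1.5 2.0
  endloop
 endfacet
 facet normal -1.000 0.000 0.000
  outer loop
   vertex 1.5 1.5 2.5
   vertex 1.5 3.0 3.0
   vertex 1.5 0.5 1.5
  endloop
 endfacet
 facet normal 0.231 -0.308 0.923
  outer loop
   vertex 1.5 1.5 2.5
   vertex 3.5 1.5 2.0
   vertex 1.5 3.0 3.0
  endloop
 endfacet
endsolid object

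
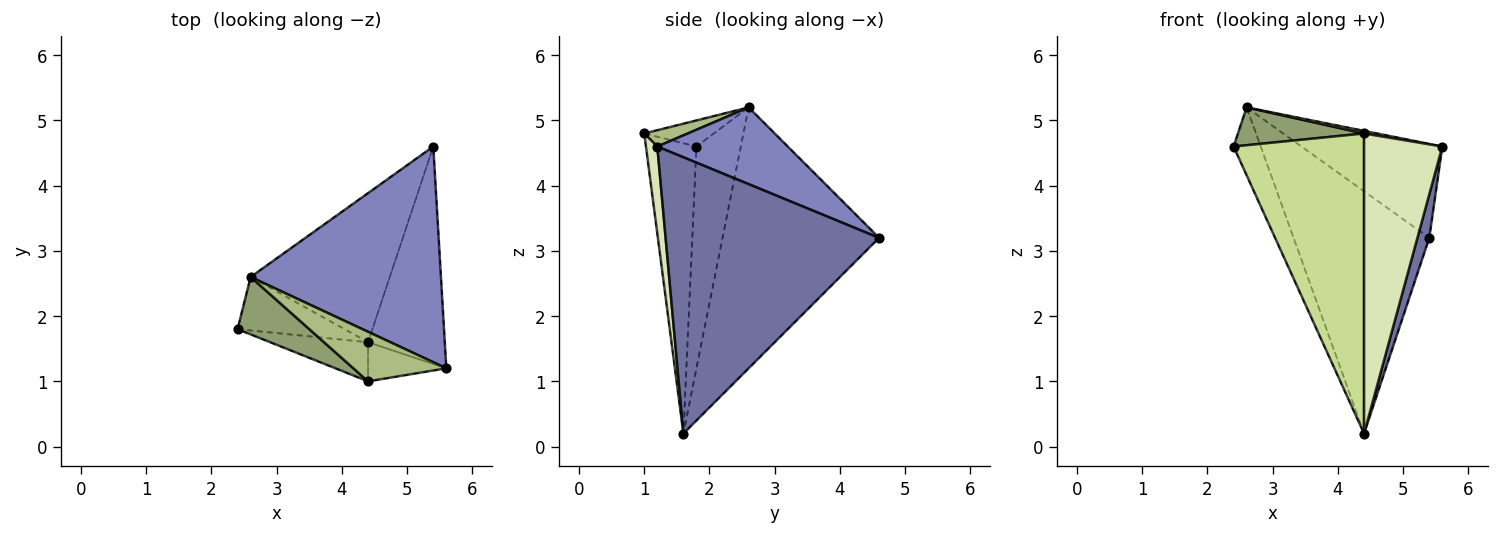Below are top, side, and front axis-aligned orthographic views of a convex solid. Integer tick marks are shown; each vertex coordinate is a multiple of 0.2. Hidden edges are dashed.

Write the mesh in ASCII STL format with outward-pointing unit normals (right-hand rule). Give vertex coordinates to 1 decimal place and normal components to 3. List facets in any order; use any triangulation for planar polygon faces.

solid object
 facet normal 0.962 -0.053 -0.267
  outer loop
   vertex 4.4 1.6 0.2
   vertex 5.4 4.6 3.2
   vertex 5.6 1.2 4.6
  endloop
 endfacet
 facet normal 0.347 0.374 0.860
  outer loop
   vertex 2.6 2.6 5.2
   vertex 5.6 1.2 4.6
   vertex 5.4 4.6 3.2
  endloop
 endfacet
 facet normal -0.789 0.483 -0.381
  outer loop
   vertex 2.6 2.6 5.2
   vertex 4.4 1.6 0.2
   vertex 2.4 1.8 4.6
  endloop
 endfacet
 facet normal -0.701 0.607 -0.374
  outer loop
   vertex 2.6 2.6 5.2
   vertex 5.4 4.6 3.2
   vertex 4.4 1.6 0.2
  endloop
 endfacet
 facet normal -0.291 -0.527 0.799
  outer loop
   vertex 4.4 1.0 4.8
   vertex 2.6 2.6 5.2
   vertex 2.4 1.8 4.6
  endloop
 endfacet
 facet normal 0.173 -0.052 0.984
  outer loop
   vertex 4.4 1.0 4.8
   vertex 5.6 1.2 4.6
   vertex 2.6 2.6 5.2
  endloop
 endfacet
 facet normal -0.358 -0.926 -0.121
  outer loop
   vertex 4.4 1.0 4.8
   vertex 2.4 1.8 4.6
   vertex 4.4 1.6 0.2
  endloop
 endfacet
 facet normal 0.142 -0.982 -0.128
  outer loop
   vertex 4.4 1.0 4.8
   vertex 4.4 1.6 0.2
   vertex 5.6 1.2 4.6
  endloop
 endfacet
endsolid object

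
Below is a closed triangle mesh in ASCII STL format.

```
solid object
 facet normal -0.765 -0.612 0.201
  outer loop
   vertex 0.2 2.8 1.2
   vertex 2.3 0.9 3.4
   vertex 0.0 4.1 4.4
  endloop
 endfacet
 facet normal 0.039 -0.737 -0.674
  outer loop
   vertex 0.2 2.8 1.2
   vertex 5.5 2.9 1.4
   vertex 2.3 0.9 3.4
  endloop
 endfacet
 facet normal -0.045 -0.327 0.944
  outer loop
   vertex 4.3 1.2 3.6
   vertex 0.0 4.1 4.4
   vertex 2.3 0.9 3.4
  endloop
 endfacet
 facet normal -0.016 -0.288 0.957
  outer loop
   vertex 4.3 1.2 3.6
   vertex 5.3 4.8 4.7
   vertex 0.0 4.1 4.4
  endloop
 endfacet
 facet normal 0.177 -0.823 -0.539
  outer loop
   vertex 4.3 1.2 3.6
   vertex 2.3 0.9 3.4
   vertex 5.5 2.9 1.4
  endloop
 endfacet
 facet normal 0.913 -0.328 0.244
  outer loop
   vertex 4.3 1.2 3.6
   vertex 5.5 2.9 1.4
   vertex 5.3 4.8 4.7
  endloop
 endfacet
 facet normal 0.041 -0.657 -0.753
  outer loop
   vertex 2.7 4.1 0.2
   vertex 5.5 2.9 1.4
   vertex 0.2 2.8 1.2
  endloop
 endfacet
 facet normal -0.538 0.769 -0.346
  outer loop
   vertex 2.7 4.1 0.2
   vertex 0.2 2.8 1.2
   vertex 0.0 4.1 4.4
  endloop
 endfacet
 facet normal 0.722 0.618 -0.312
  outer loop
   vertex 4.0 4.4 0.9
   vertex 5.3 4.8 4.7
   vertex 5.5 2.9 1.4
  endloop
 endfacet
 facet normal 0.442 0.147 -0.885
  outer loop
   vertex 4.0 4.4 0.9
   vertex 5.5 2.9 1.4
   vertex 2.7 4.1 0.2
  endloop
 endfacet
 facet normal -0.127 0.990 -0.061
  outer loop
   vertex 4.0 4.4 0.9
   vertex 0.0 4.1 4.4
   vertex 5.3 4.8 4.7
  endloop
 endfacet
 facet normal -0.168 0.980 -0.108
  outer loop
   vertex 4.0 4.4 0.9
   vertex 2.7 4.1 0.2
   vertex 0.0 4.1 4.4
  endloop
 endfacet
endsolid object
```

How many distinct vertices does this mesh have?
8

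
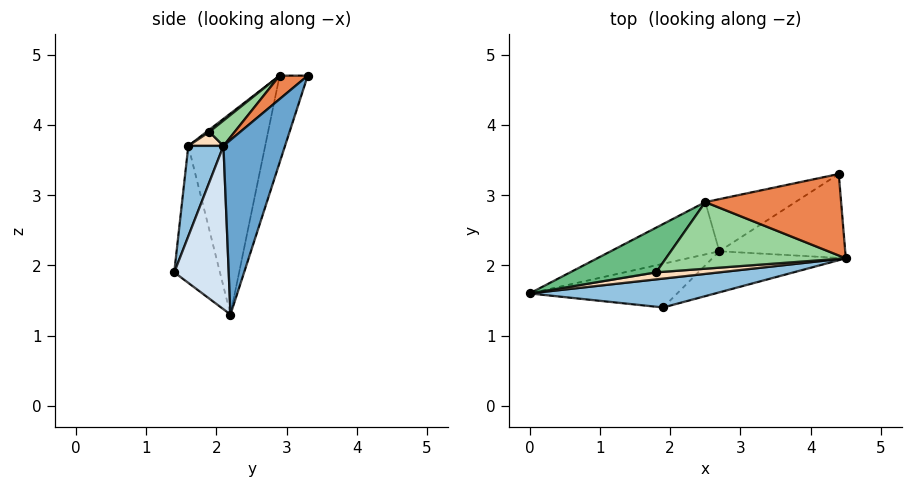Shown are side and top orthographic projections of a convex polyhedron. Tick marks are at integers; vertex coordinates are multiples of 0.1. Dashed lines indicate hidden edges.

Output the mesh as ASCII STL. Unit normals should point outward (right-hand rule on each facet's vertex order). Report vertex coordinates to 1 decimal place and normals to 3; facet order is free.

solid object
 facet normal 0.709 0.485 -0.512
  outer loop
   vertex 2.7 2.2 1.3
   vertex 4.4 3.3 4.7
   vertex 4.5 2.1 3.7
  endloop
 endfacet
 facet normal 0.108 -0.969 0.221
  outer loop
   vertex 1.9 1.4 1.9
   vertex 4.5 2.1 3.7
   vertex 0.0 1.6 3.7
  endloop
 endfacet
 facet normal -0.675 0.130 -0.727
  outer loop
   vertex 1.9 1.4 1.9
   vertex 0.0 1.6 3.7
   vertex 2.7 2.2 1.3
  endloop
 endfacet
 facet normal 0.484 -0.781 -0.396
  outer loop
   vertex 1.9 1.4 1.9
   vertex 2.7 2.2 1.3
   vertex 4.5 2.1 3.7
  endloop
 endfacet
 facet normal 0.132 -0.628 0.767
  outer loop
   vertex 2.5 2.9 4.7
   vertex 4.5 2.1 3.7
   vertex 4.4 3.3 4.7
  endloop
 endfacet
 facet normal -0.385 0.899 -0.208
  outer loop
   vertex 2.5 2.9 4.7
   vertex 2.7 2.2 1.3
   vertex 0.0 1.6 3.7
  endloop
 endfacet
 facet normal -0.201 0.957 -0.209
  outer loop
   vertex 2.5 2.9 4.7
   vertex 4.4 3.3 4.7
   vertex 2.7 2.2 1.3
  endloop
 endfacet
 facet normal 0.099 -0.890 0.445
  outer loop
   vertex 1.8 1.9 3.9
   vertex 0.0 1.6 3.7
   vertex 4.5 2.1 3.7
  endloop
 endfacet
 facet normal 0.019 -0.633 0.774
  outer loop
   vertex 1.8 1.9 3.9
   vertex 2.5 2.9 4.7
   vertex 0.0 1.6 3.7
  endloop
 endfacet
 facet normal 0.104 -0.665 0.740
  outer loop
   vertex 1.8 1.9 3.9
   vertex 4.5 2.1 3.7
   vertex 2.5 2.9 4.7
  endloop
 endfacet
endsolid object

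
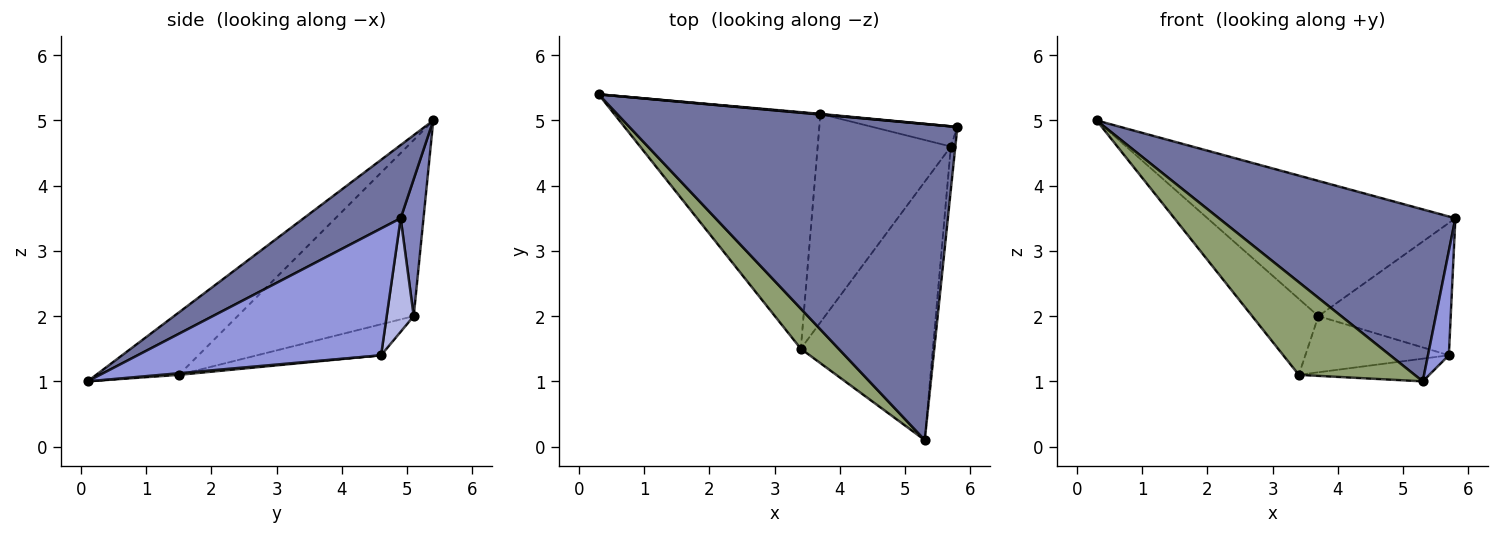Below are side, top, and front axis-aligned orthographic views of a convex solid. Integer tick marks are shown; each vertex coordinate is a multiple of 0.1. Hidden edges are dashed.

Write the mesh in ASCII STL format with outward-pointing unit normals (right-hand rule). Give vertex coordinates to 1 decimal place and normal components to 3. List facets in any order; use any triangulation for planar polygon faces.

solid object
 facet normal 0.192 -0.469 0.862
  outer loop
   vertex 5.3 0.1 1.0
   vertex 5.8 4.9 3.5
   vertex 0.3 5.4 5.0
  endloop
 endfacet
 facet normal 0.092 0.996 0.004
  outer loop
   vertex 3.7 5.1 2.0
   vertex 0.3 5.4 5.0
   vertex 5.8 4.9 3.5
  endloop
 endfacet
 facet normal 0.996 -0.085 -0.035
  outer loop
   vertex 5.7 4.6 1.4
   vertex 5.8 4.9 3.5
   vertex 5.3 0.1 1.0
  endloop
 endfacet
 facet normal 0.198 0.969 -0.148
  outer loop
   vertex 5.7 4.6 1.4
   vertex 3.7 5.1 2.0
   vertex 5.8 4.9 3.5
  endloop
 endfacet
 facet normal -0.548 -0.768 0.332
  outer loop
   vertex 3.4 1.5 1.1
   vertex 5.3 0.1 1.0
   vertex 0.3 5.4 5.0
  endloop
 endfacet
 facet normal -0.631 0.237 -0.739
  outer loop
   vertex 3.4 1.5 1.1
   vertex 0.3 5.4 5.0
   vertex 3.7 5.1 2.0
  endloop
 endfacet
 facet normal 0.012 0.087 -0.996
  outer loop
   vertex 3.4 1.5 1.1
   vertex 5.7 4.6 1.4
   vertex 5.3 0.1 1.0
  endloop
 endfacet
 facet normal -0.219 0.254 -0.942
  outer loop
   vertex 3.4 1.5 1.1
   vertex 3.7 5.1 2.0
   vertex 5.7 4.6 1.4
  endloop
 endfacet
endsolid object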